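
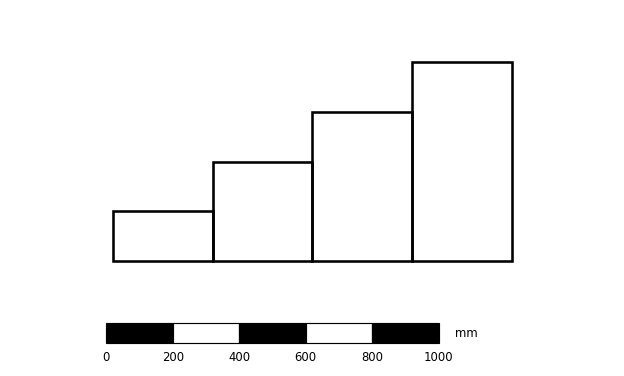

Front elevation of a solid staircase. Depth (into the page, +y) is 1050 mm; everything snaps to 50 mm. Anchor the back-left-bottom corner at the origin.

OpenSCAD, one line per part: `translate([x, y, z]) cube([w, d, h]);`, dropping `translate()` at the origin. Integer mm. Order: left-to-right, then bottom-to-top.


cube([300, 1050, 150]);
translate([300, 0, 0]) cube([300, 1050, 300]);
translate([600, 0, 0]) cube([300, 1050, 450]);
translate([900, 0, 0]) cube([300, 1050, 600]);


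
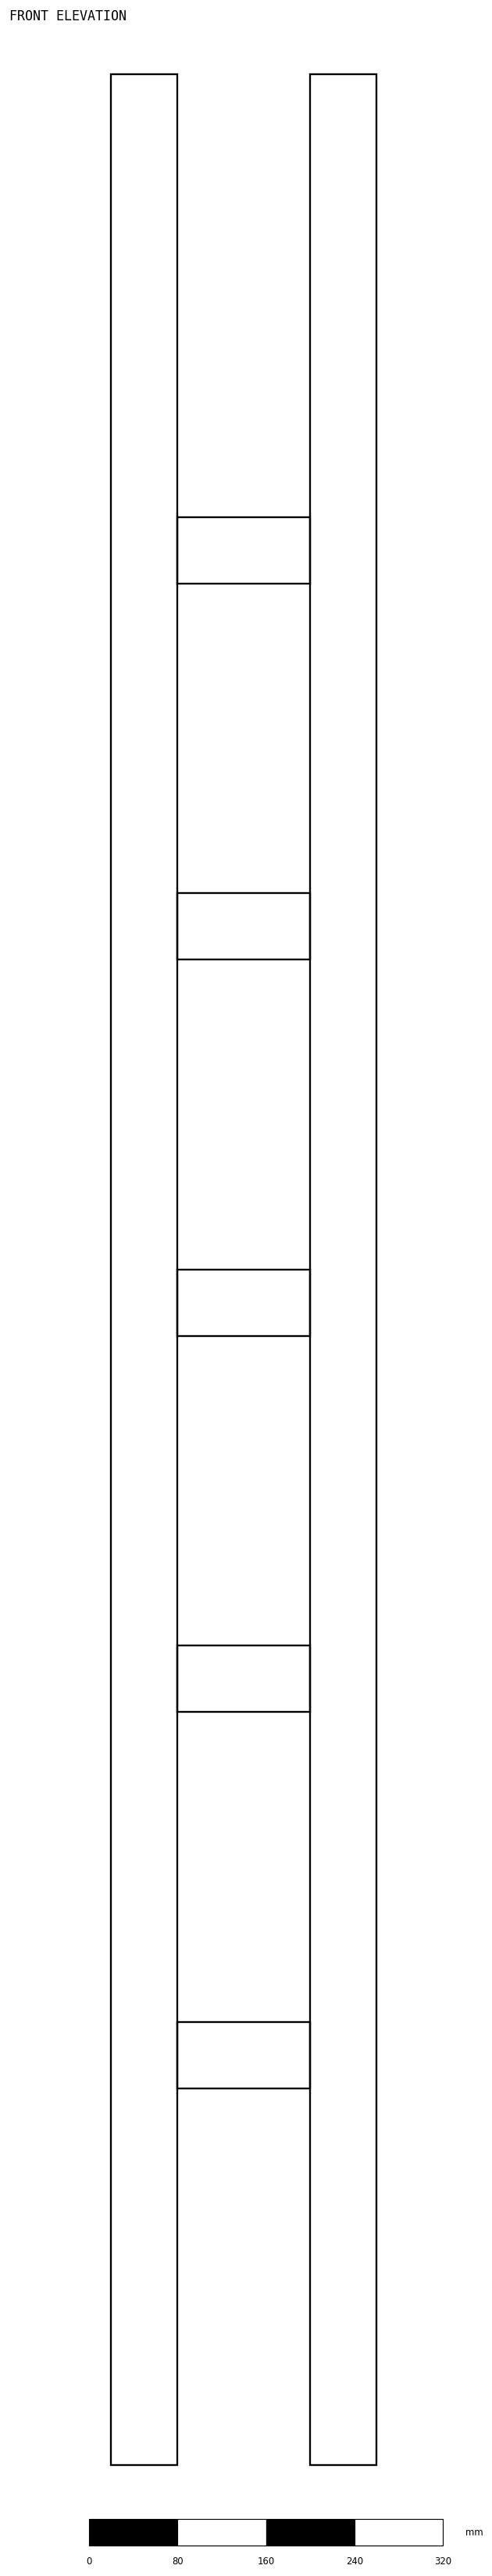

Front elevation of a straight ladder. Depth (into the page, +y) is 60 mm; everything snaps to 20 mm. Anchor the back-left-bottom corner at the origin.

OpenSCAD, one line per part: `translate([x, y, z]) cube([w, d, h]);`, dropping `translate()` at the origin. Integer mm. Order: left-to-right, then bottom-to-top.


cube([60, 60, 2160]);
translate([60, 0, 340]) cube([120, 60, 60]);
translate([60, 0, 680]) cube([120, 60, 60]);
translate([60, 0, 1020]) cube([120, 60, 60]);
translate([60, 0, 1360]) cube([120, 60, 60]);
translate([60, 0, 1700]) cube([120, 60, 60]);
translate([180, 0, 0]) cube([60, 60, 2160]);


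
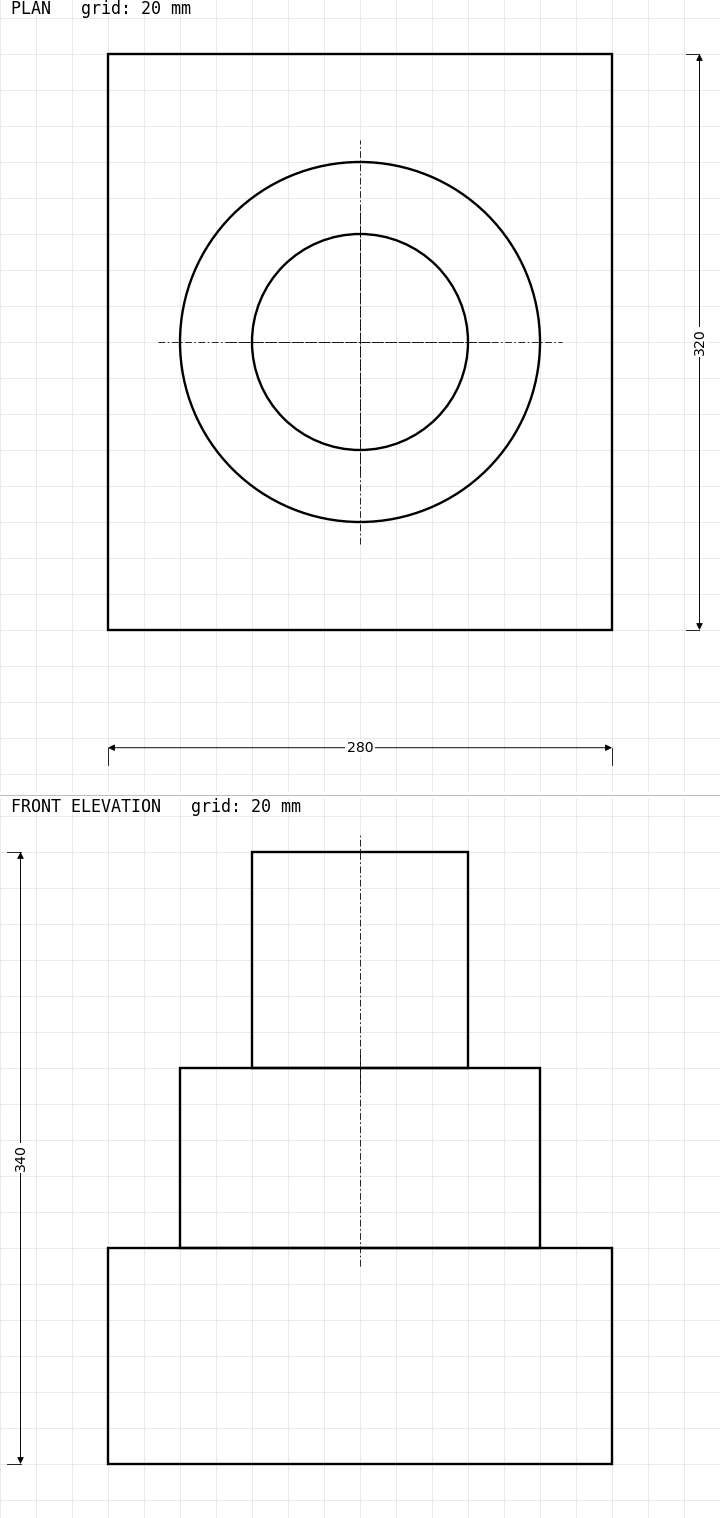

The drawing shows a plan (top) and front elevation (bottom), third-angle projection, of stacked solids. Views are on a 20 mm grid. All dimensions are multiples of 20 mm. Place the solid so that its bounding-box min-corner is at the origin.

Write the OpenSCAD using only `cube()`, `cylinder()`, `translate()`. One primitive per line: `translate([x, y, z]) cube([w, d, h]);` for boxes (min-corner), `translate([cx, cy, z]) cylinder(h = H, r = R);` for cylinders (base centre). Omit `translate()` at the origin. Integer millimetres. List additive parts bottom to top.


cube([280, 320, 120]);
translate([140, 160, 120]) cylinder(h = 100, r = 100);
translate([140, 160, 220]) cylinder(h = 120, r = 60);


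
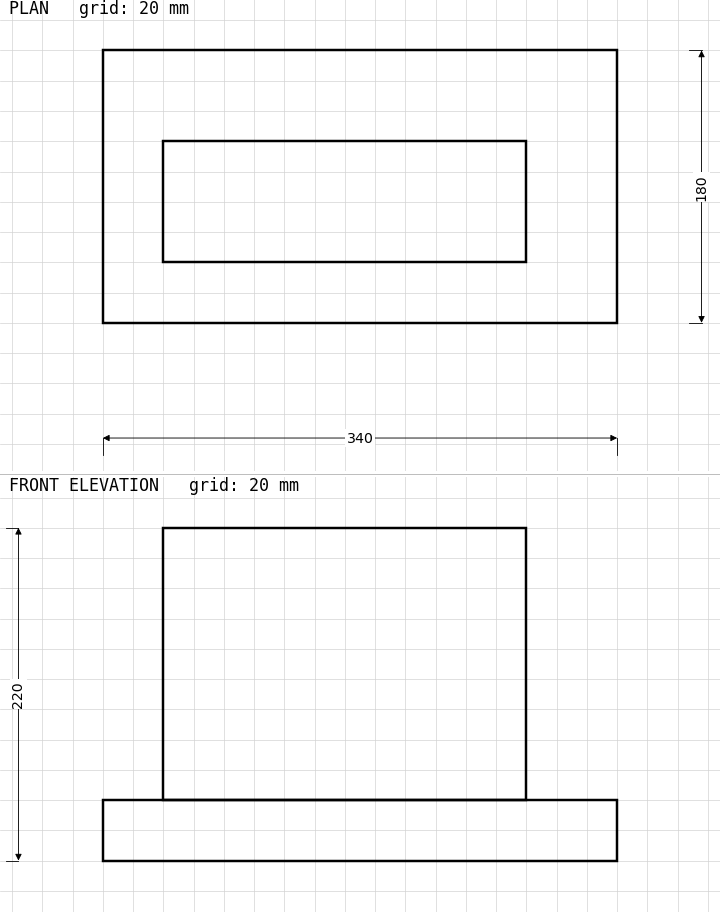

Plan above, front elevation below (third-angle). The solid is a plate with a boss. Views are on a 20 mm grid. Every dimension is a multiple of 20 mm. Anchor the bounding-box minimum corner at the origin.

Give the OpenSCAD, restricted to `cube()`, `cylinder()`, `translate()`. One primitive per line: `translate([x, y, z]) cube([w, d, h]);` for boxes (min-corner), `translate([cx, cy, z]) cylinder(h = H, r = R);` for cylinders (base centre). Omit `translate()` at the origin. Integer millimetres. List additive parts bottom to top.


cube([340, 180, 40]);
translate([40, 40, 40]) cube([240, 80, 180]);


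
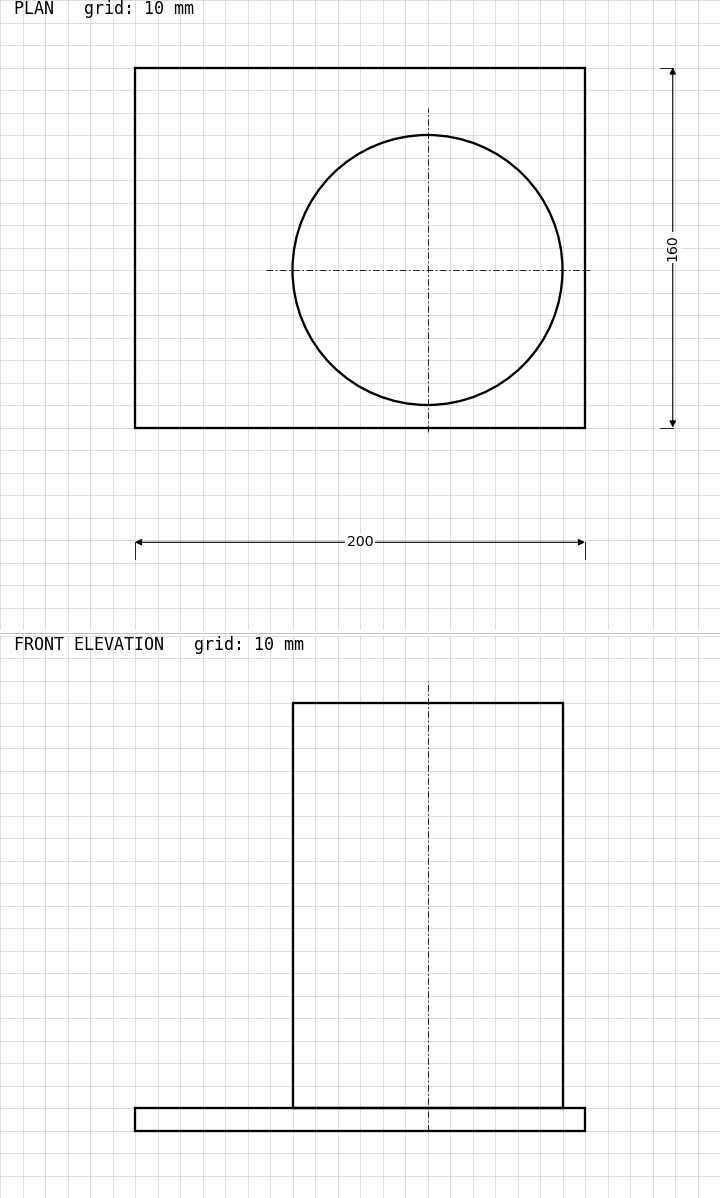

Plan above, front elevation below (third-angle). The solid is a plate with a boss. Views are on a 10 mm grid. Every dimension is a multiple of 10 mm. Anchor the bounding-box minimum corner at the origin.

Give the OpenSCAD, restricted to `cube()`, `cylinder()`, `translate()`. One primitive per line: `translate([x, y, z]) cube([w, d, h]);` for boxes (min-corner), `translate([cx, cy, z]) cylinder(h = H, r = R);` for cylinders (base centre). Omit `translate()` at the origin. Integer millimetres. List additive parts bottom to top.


cube([200, 160, 10]);
translate([130, 70, 10]) cylinder(h = 180, r = 60);


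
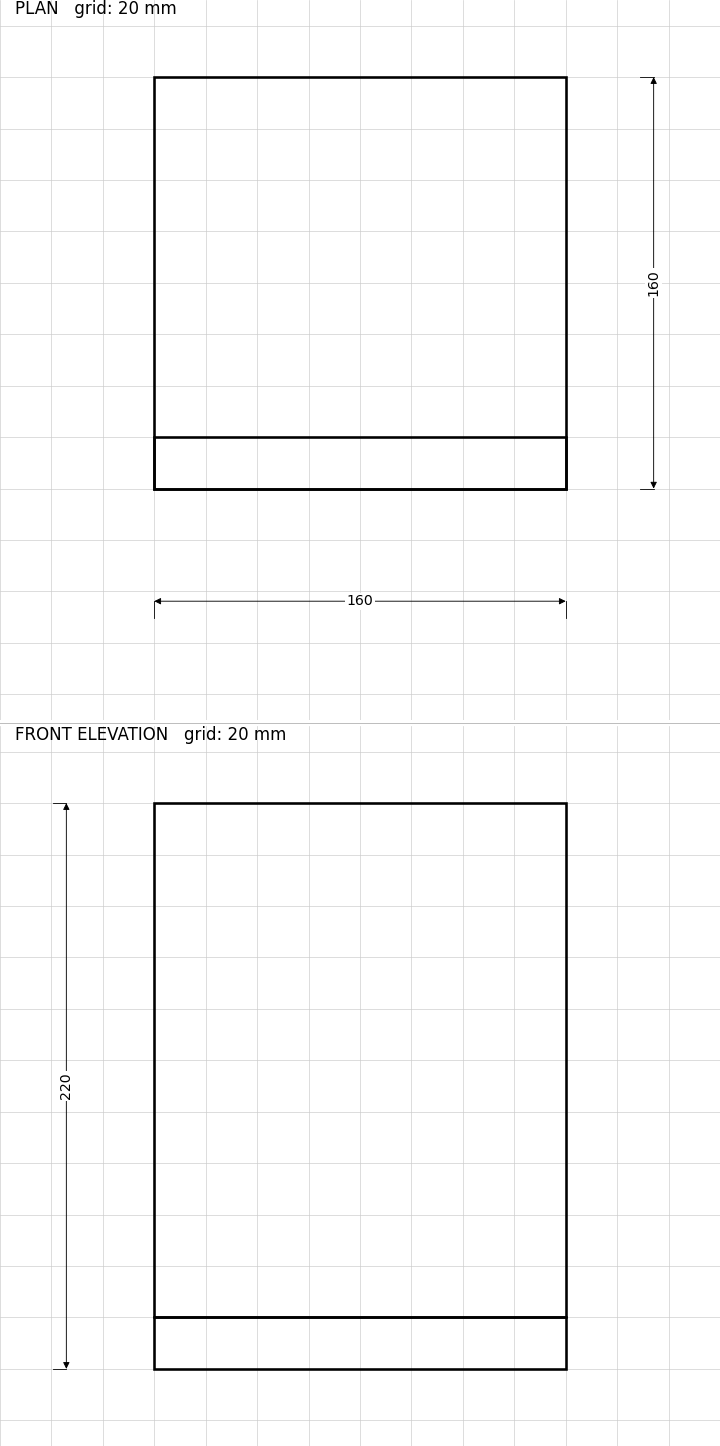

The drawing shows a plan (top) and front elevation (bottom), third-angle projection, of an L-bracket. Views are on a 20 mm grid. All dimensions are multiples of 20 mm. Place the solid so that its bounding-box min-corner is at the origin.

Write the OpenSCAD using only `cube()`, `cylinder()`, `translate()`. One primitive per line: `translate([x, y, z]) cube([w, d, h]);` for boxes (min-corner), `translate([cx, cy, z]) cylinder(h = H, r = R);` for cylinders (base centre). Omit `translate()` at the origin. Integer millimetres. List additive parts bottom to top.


cube([160, 160, 20]);
translate([0, 0, 20]) cube([160, 20, 200]);


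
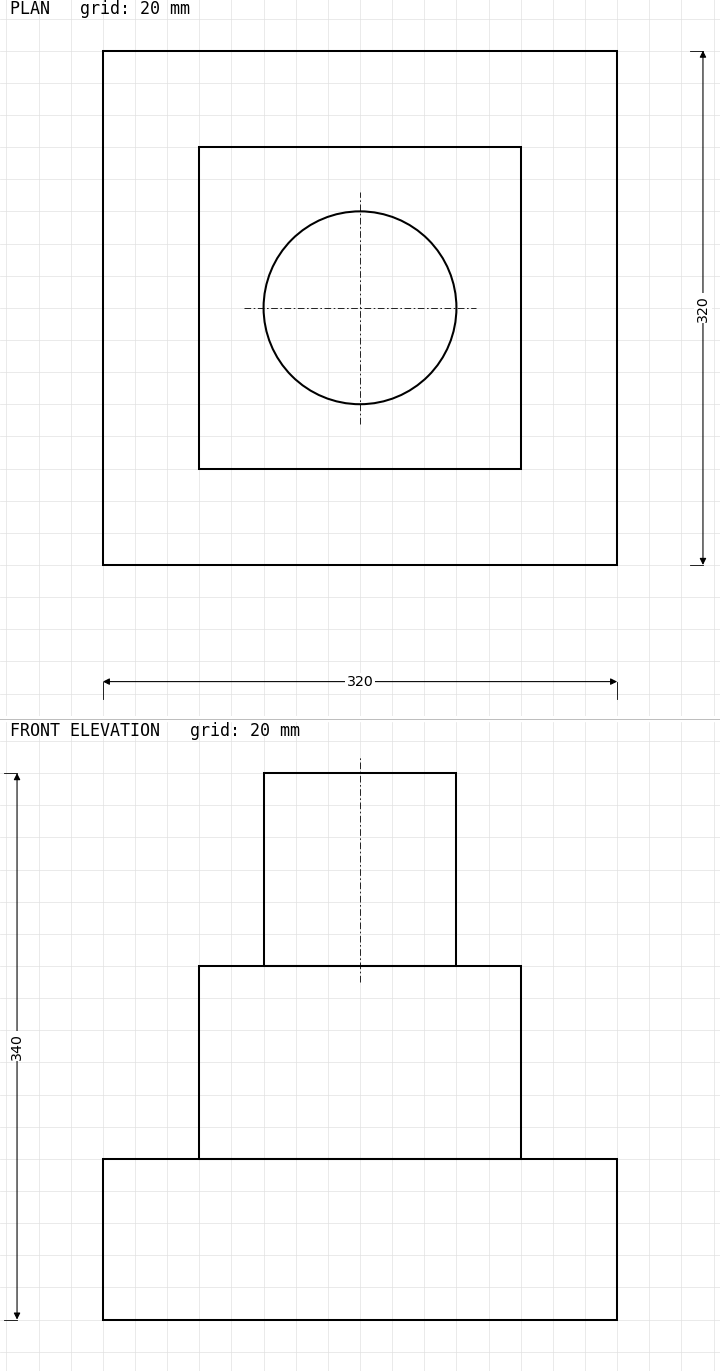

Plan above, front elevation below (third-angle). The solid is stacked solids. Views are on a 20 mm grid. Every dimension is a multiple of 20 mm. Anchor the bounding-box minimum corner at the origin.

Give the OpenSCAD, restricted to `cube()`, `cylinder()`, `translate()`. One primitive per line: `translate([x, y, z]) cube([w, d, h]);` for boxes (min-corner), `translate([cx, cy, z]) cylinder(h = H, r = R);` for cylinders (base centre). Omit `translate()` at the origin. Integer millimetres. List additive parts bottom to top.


cube([320, 320, 100]);
translate([60, 60, 100]) cube([200, 200, 120]);
translate([160, 160, 220]) cylinder(h = 120, r = 60);


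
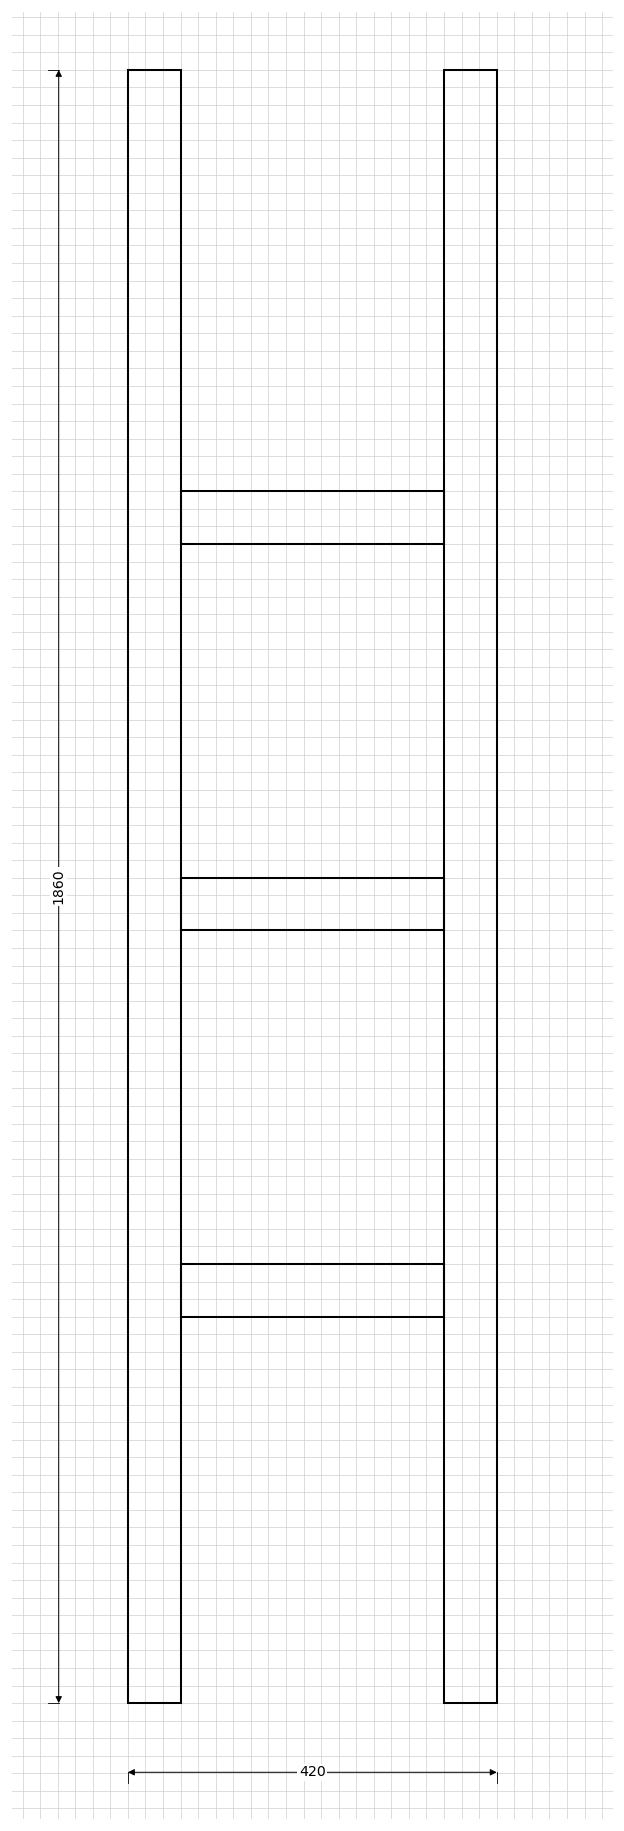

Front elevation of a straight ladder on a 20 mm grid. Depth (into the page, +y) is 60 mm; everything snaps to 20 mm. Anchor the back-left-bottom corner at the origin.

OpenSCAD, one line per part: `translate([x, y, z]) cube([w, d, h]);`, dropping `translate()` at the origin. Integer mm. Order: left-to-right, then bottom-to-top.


cube([60, 60, 1860]);
translate([60, 0, 440]) cube([300, 60, 60]);
translate([60, 0, 880]) cube([300, 60, 60]);
translate([60, 0, 1320]) cube([300, 60, 60]);
translate([360, 0, 0]) cube([60, 60, 1860]);


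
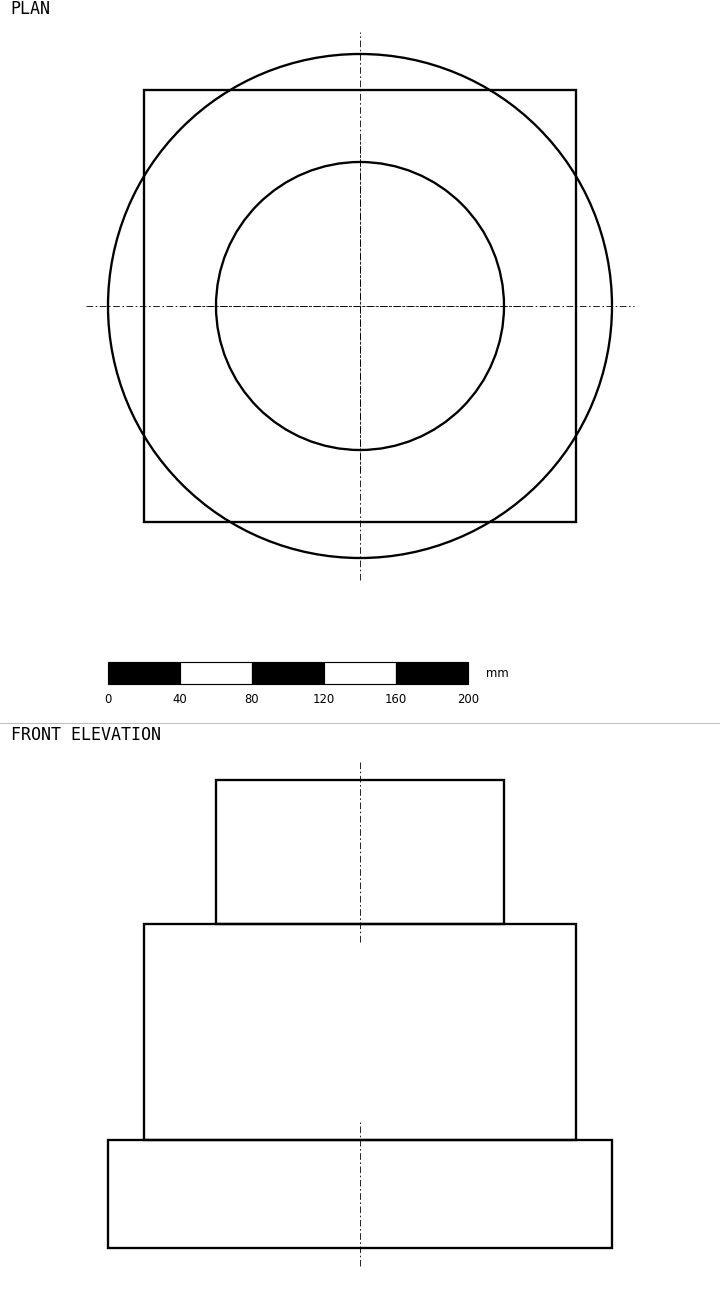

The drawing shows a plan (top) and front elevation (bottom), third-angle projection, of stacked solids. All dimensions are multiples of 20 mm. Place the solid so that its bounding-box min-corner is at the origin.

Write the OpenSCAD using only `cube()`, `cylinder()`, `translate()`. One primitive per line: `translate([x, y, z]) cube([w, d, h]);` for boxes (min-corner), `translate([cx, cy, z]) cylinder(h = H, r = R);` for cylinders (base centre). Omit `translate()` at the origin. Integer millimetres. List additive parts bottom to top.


translate([140, 140, 0]) cylinder(h = 60, r = 140);
translate([20, 20, 60]) cube([240, 240, 120]);
translate([140, 140, 180]) cylinder(h = 80, r = 80);


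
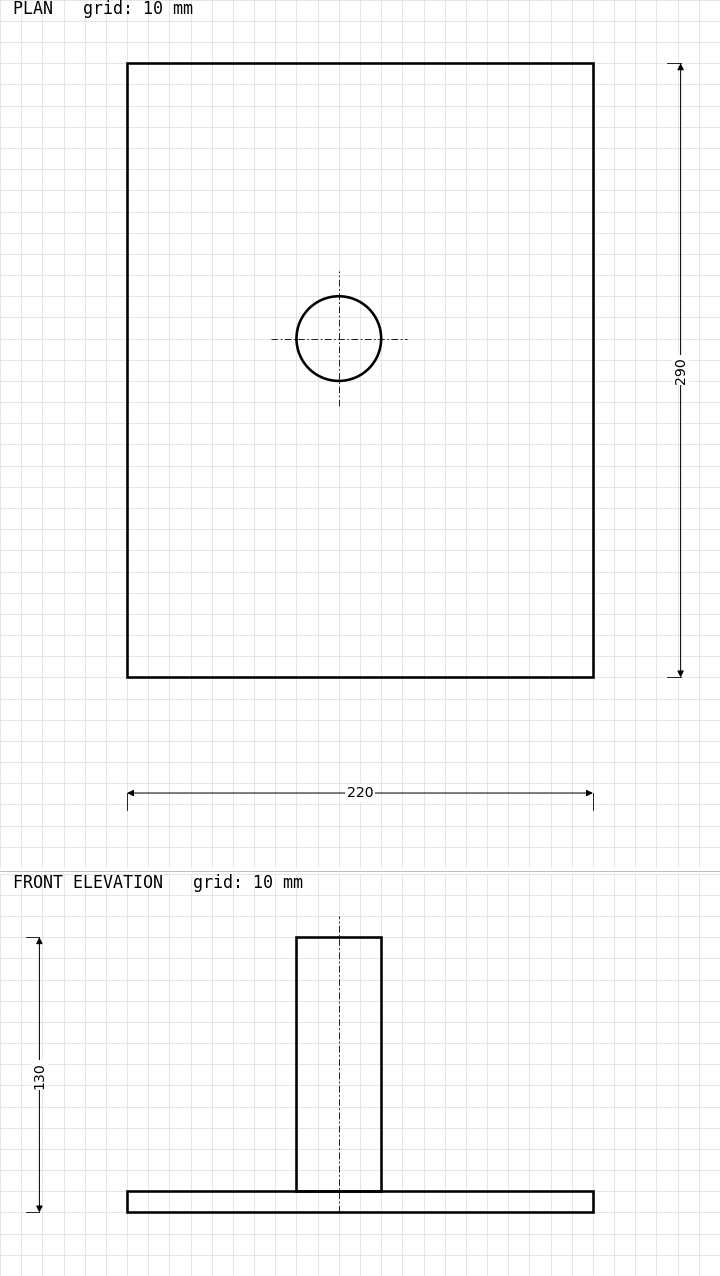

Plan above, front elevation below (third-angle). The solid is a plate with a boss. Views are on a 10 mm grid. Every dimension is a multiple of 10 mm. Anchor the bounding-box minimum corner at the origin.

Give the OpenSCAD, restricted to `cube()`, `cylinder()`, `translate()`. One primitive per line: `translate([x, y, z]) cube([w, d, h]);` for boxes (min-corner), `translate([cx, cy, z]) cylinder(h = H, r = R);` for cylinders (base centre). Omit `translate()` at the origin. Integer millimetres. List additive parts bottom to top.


cube([220, 290, 10]);
translate([100, 160, 10]) cylinder(h = 120, r = 20);


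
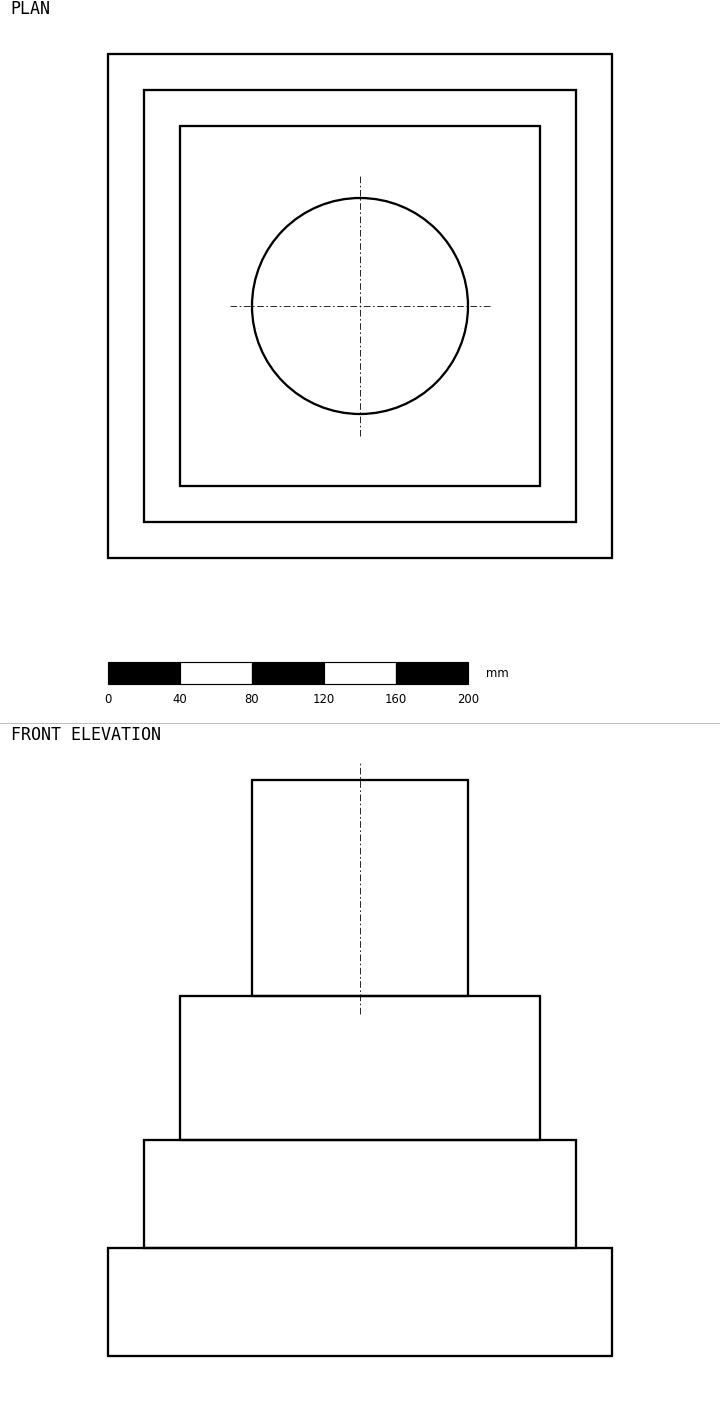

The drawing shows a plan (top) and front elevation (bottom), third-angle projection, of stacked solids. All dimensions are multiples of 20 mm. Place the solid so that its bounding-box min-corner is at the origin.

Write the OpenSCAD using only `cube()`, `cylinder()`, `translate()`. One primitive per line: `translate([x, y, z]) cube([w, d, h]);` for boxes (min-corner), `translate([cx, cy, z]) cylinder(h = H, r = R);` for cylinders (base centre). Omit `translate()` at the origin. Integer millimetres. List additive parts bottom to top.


cube([280, 280, 60]);
translate([20, 20, 60]) cube([240, 240, 60]);
translate([40, 40, 120]) cube([200, 200, 80]);
translate([140, 140, 200]) cylinder(h = 120, r = 60);


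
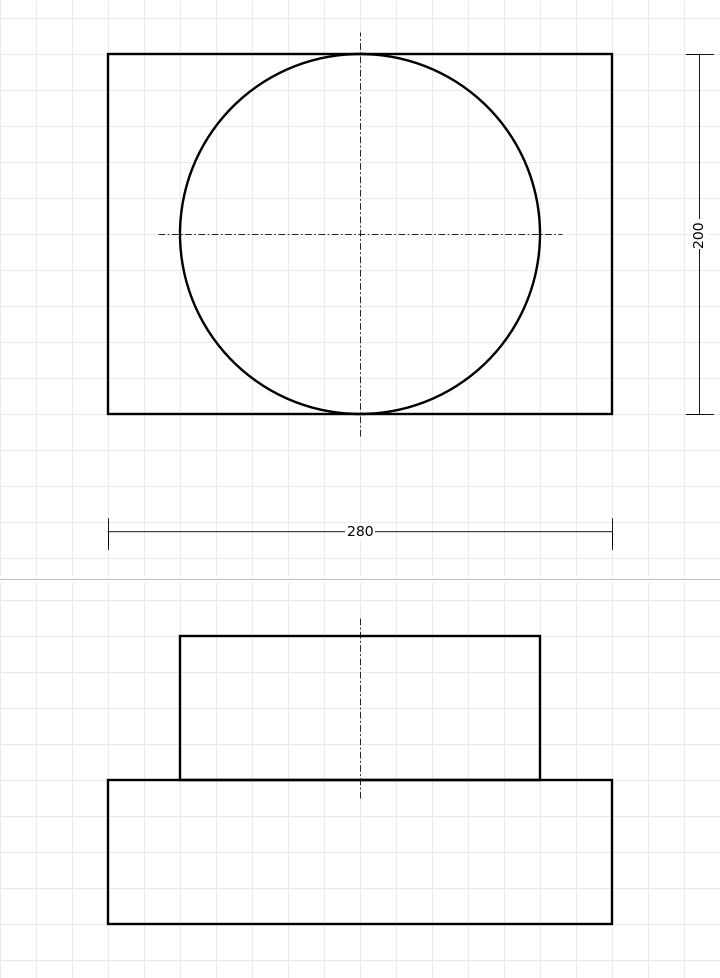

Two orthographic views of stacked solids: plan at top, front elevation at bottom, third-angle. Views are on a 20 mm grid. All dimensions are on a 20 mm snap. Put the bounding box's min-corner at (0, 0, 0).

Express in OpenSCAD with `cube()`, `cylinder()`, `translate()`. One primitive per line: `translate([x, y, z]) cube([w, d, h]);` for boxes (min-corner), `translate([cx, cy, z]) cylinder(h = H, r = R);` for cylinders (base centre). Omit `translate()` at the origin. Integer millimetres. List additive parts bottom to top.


cube([280, 200, 80]);
translate([140, 100, 80]) cylinder(h = 80, r = 100);


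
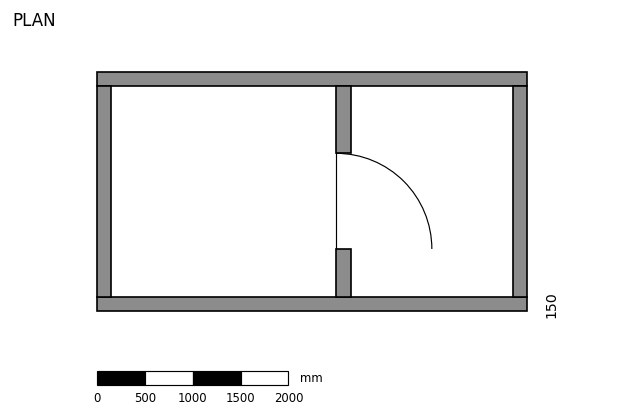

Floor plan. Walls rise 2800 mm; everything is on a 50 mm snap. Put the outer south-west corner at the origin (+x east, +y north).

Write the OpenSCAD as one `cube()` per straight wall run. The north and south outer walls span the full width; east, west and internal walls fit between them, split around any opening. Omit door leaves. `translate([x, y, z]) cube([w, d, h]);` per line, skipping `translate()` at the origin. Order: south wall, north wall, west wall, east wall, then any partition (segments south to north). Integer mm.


cube([4500, 150, 2800]);
translate([0, 2350, 0]) cube([4500, 150, 2800]);
translate([0, 150, 0]) cube([150, 2200, 2800]);
translate([4350, 150, 0]) cube([150, 2200, 2800]);
translate([2500, 150, 0]) cube([150, 500, 2800]);
translate([2500, 1650, 0]) cube([150, 700, 2800]);


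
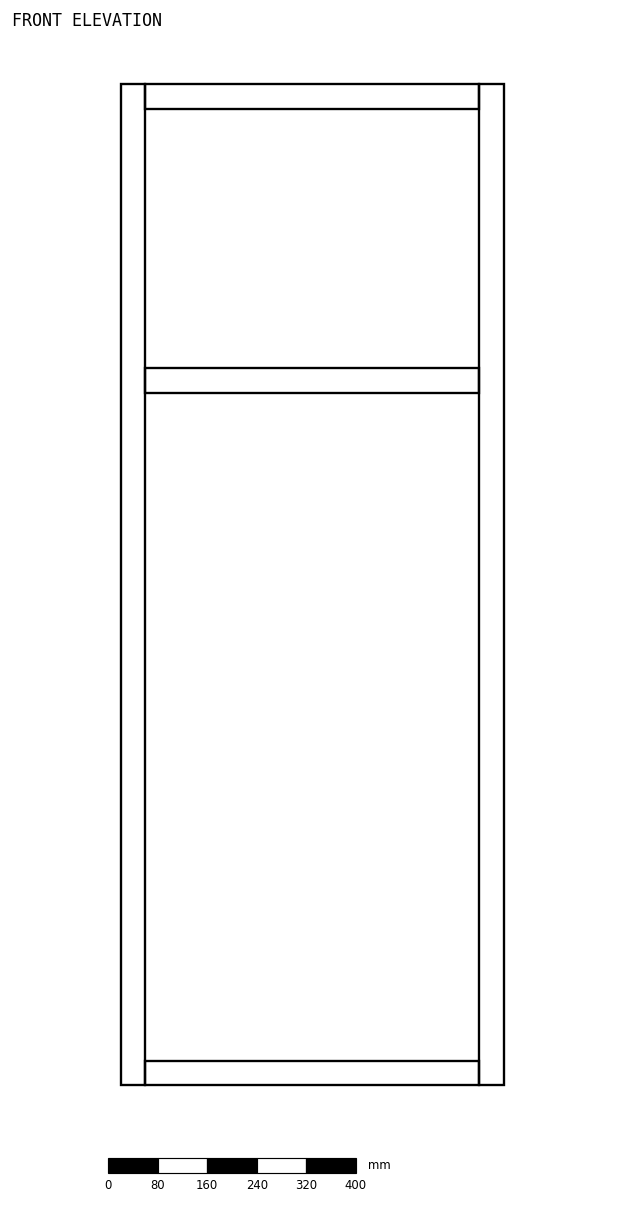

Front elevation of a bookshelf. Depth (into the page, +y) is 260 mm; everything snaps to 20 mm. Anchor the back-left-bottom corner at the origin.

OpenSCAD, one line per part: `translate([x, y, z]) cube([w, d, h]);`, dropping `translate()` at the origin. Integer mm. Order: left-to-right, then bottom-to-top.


cube([40, 260, 1620]);
translate([40, 0, 0]) cube([540, 260, 40]);
translate([40, 0, 1120]) cube([540, 260, 40]);
translate([40, 0, 1580]) cube([540, 260, 40]);
translate([580, 0, 0]) cube([40, 260, 1620]);


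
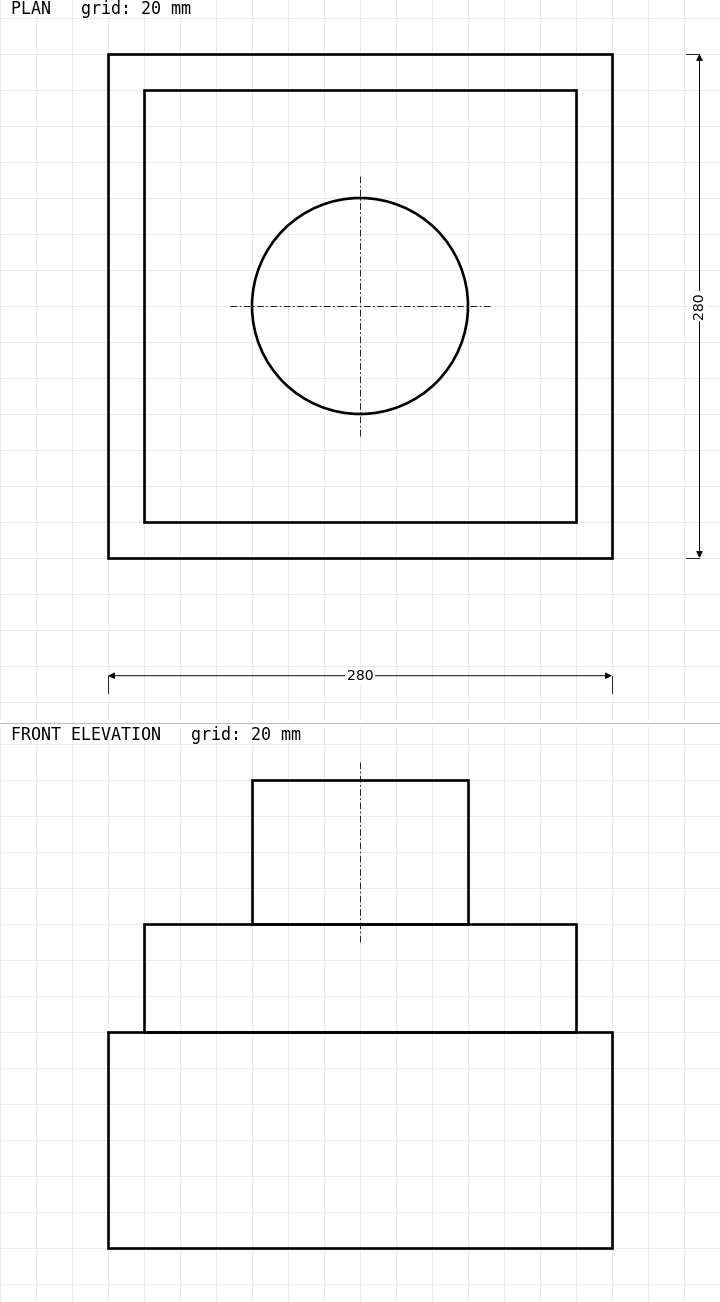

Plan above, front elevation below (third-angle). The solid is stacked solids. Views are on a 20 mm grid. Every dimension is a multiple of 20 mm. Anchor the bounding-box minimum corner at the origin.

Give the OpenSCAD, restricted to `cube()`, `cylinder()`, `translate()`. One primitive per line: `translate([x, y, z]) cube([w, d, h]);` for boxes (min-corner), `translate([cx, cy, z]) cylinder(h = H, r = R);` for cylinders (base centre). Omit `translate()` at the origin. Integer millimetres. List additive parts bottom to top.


cube([280, 280, 120]);
translate([20, 20, 120]) cube([240, 240, 60]);
translate([140, 140, 180]) cylinder(h = 80, r = 60);


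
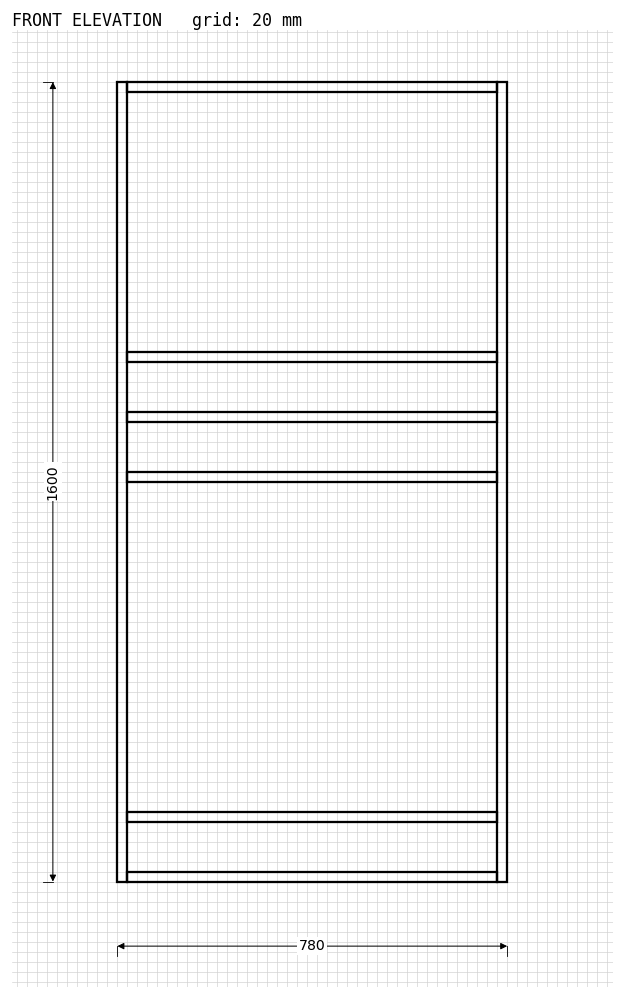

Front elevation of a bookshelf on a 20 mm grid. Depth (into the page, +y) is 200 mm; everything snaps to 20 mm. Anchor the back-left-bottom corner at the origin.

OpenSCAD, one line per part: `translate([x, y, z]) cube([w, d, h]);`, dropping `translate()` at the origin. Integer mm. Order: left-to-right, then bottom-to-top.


cube([20, 200, 1600]);
translate([20, 0, 0]) cube([740, 200, 20]);
translate([20, 0, 120]) cube([740, 200, 20]);
translate([20, 0, 800]) cube([740, 200, 20]);
translate([20, 0, 920]) cube([740, 200, 20]);
translate([20, 0, 1040]) cube([740, 200, 20]);
translate([20, 0, 1580]) cube([740, 200, 20]);
translate([760, 0, 0]) cube([20, 200, 1600]);


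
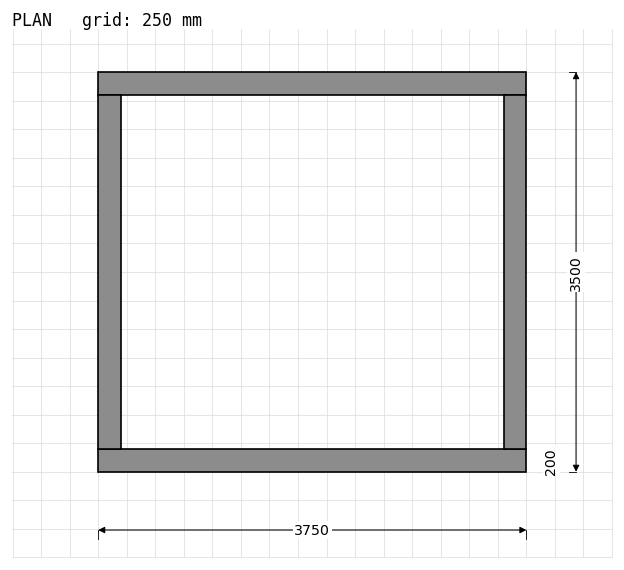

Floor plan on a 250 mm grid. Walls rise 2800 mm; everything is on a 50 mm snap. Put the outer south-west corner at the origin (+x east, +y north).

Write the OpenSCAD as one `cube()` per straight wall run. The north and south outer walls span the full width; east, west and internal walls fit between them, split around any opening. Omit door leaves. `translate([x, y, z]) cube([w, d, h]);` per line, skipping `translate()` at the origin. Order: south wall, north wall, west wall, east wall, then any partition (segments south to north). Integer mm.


cube([3750, 200, 2800]);
translate([0, 3300, 0]) cube([3750, 200, 2800]);
translate([0, 200, 0]) cube([200, 3100, 2800]);
translate([3550, 200, 0]) cube([200, 3100, 2800]);


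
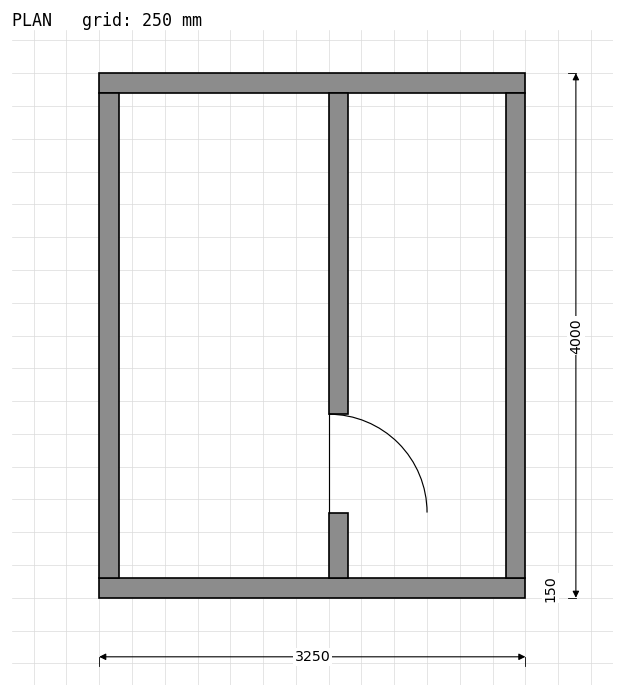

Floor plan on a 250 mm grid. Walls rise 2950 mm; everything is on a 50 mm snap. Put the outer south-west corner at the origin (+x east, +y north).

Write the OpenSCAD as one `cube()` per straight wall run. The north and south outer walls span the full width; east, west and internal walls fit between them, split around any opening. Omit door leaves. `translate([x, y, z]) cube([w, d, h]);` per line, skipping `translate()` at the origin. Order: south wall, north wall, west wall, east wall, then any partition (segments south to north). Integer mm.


cube([3250, 150, 2950]);
translate([0, 3850, 0]) cube([3250, 150, 2950]);
translate([0, 150, 0]) cube([150, 3700, 2950]);
translate([3100, 150, 0]) cube([150, 3700, 2950]);
translate([1750, 150, 0]) cube([150, 500, 2950]);
translate([1750, 1400, 0]) cube([150, 2450, 2950]);


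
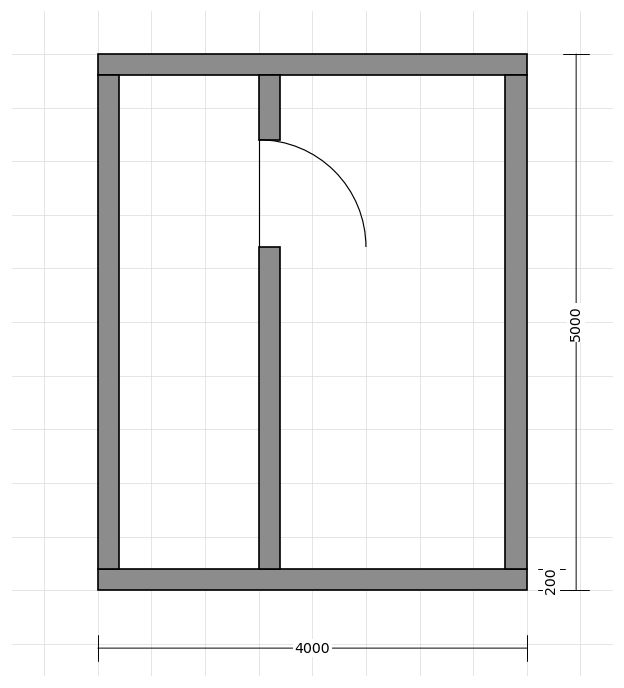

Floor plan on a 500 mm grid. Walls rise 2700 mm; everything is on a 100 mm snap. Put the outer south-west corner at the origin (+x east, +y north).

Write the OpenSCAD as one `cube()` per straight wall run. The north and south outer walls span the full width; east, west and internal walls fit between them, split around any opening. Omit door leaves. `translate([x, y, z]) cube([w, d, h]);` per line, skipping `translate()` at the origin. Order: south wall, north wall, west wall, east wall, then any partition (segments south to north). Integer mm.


cube([4000, 200, 2700]);
translate([0, 4800, 0]) cube([4000, 200, 2700]);
translate([0, 200, 0]) cube([200, 4600, 2700]);
translate([3800, 200, 0]) cube([200, 4600, 2700]);
translate([1500, 200, 0]) cube([200, 3000, 2700]);
translate([1500, 4200, 0]) cube([200, 600, 2700]);


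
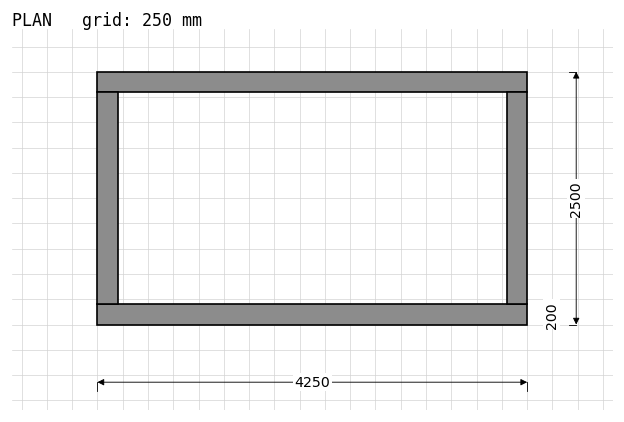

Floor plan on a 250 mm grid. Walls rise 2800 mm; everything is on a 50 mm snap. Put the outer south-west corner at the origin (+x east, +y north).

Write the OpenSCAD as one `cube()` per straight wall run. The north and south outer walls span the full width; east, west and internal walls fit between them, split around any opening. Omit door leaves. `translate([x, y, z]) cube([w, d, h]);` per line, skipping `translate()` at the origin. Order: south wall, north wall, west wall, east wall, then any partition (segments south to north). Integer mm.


cube([4250, 200, 2800]);
translate([0, 2300, 0]) cube([4250, 200, 2800]);
translate([0, 200, 0]) cube([200, 2100, 2800]);
translate([4050, 200, 0]) cube([200, 2100, 2800]);


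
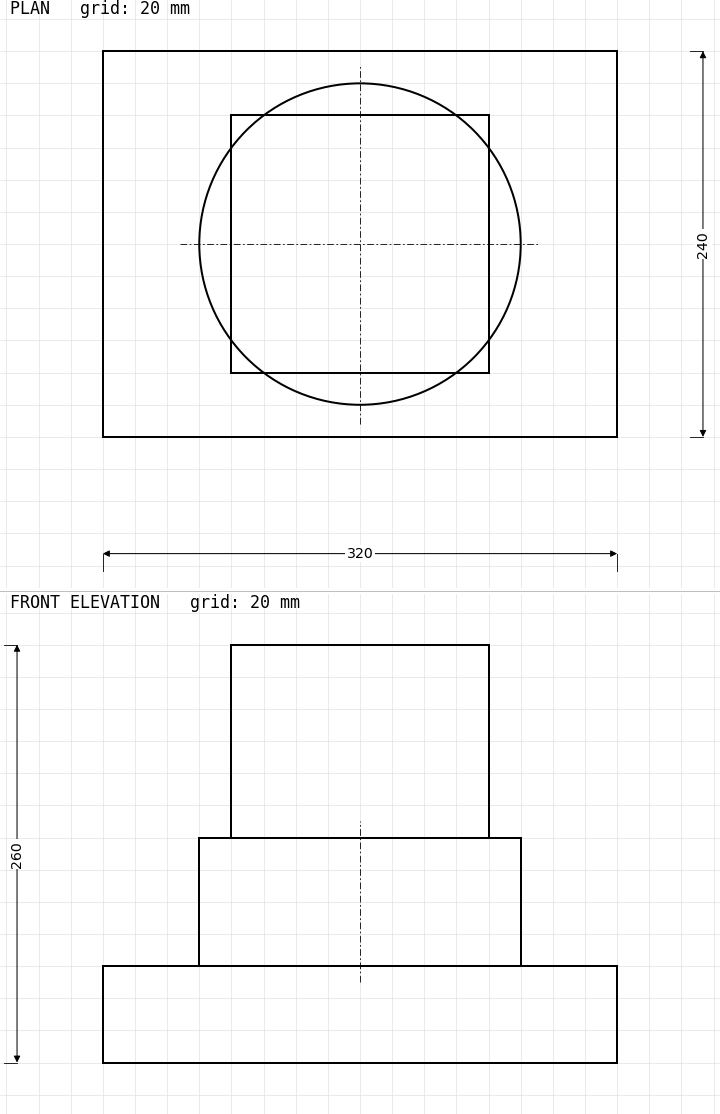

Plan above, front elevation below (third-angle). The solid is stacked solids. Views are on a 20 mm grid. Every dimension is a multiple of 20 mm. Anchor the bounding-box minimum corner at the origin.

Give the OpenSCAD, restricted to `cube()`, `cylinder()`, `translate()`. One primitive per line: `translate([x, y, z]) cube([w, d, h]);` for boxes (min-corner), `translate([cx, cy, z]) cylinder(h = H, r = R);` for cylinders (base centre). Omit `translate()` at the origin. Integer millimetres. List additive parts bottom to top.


cube([320, 240, 60]);
translate([160, 120, 60]) cylinder(h = 80, r = 100);
translate([80, 40, 140]) cube([160, 160, 120]);


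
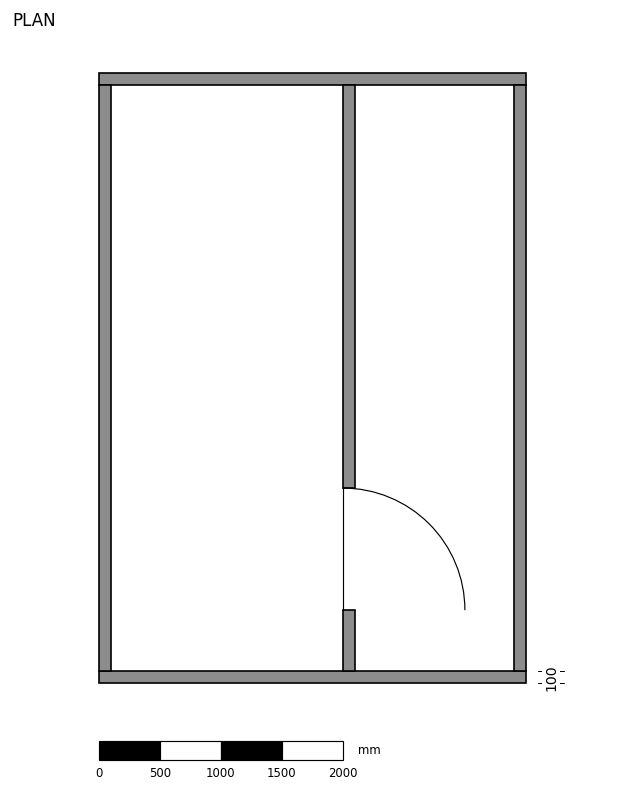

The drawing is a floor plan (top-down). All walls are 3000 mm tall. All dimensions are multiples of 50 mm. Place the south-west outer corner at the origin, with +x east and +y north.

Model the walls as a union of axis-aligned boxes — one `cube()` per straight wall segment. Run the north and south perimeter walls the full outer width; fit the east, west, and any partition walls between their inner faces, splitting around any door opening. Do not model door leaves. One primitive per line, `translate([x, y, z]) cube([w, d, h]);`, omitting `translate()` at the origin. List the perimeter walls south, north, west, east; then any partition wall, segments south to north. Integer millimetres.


cube([3500, 100, 3000]);
translate([0, 4900, 0]) cube([3500, 100, 3000]);
translate([0, 100, 0]) cube([100, 4800, 3000]);
translate([3400, 100, 0]) cube([100, 4800, 3000]);
translate([2000, 100, 0]) cube([100, 500, 3000]);
translate([2000, 1600, 0]) cube([100, 3300, 3000]);


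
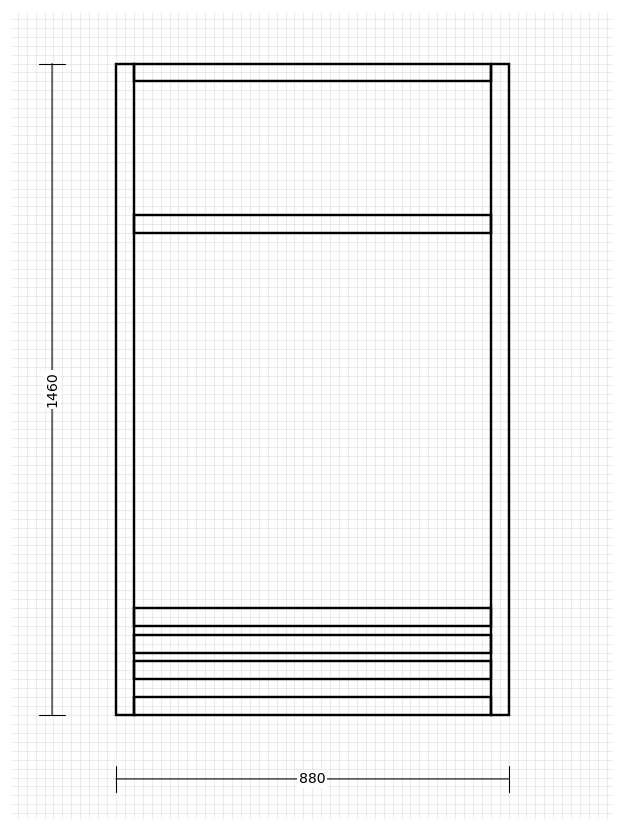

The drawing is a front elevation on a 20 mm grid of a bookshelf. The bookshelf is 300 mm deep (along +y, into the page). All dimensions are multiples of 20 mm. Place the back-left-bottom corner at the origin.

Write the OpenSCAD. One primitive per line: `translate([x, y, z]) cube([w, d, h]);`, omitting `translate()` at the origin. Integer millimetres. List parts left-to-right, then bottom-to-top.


cube([40, 300, 1460]);
translate([40, 0, 0]) cube([800, 300, 40]);
translate([40, 0, 80]) cube([800, 300, 40]);
translate([40, 0, 140]) cube([800, 300, 40]);
translate([40, 0, 200]) cube([800, 300, 40]);
translate([40, 0, 1080]) cube([800, 300, 40]);
translate([40, 0, 1420]) cube([800, 300, 40]);
translate([840, 0, 0]) cube([40, 300, 1460]);


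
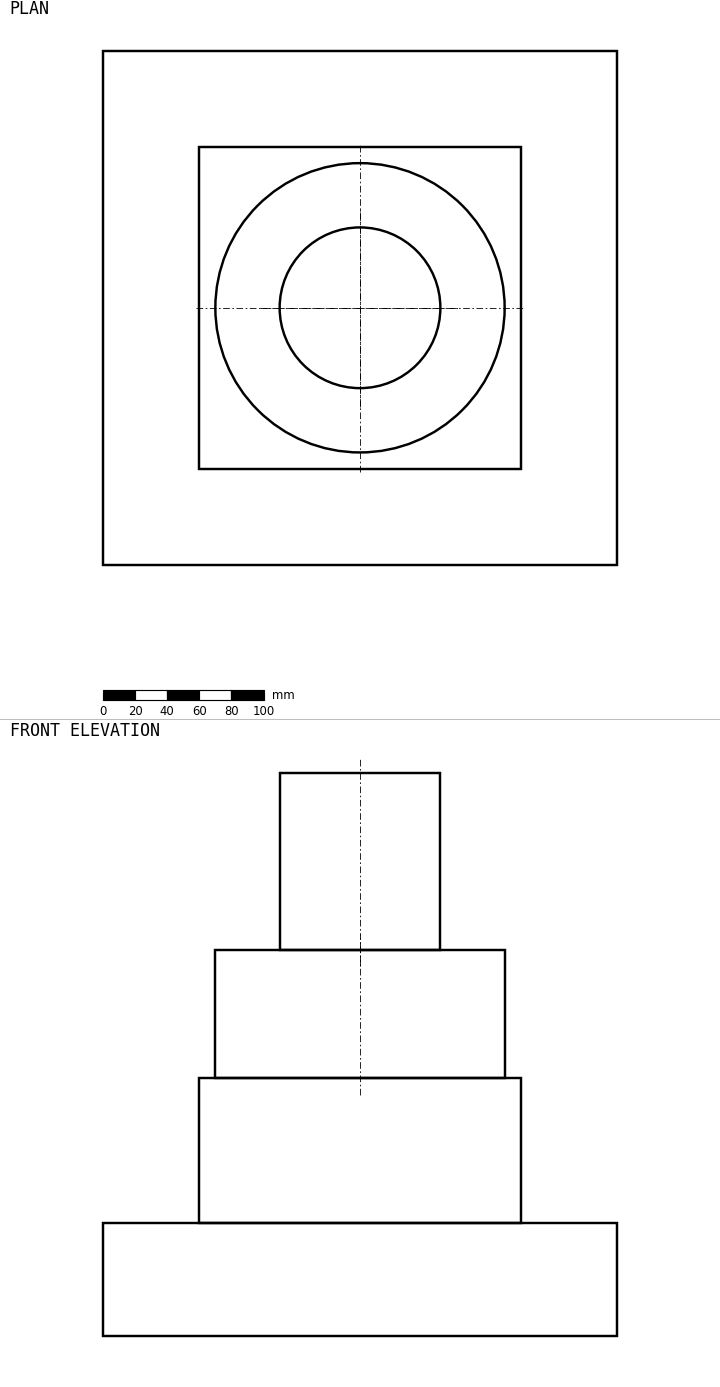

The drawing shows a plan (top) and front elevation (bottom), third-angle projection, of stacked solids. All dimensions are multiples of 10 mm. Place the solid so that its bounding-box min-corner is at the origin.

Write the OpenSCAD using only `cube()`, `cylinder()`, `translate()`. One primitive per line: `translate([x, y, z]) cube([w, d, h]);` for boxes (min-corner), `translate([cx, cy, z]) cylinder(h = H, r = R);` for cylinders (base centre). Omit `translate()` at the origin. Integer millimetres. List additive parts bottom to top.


cube([320, 320, 70]);
translate([60, 60, 70]) cube([200, 200, 90]);
translate([160, 160, 160]) cylinder(h = 80, r = 90);
translate([160, 160, 240]) cylinder(h = 110, r = 50);


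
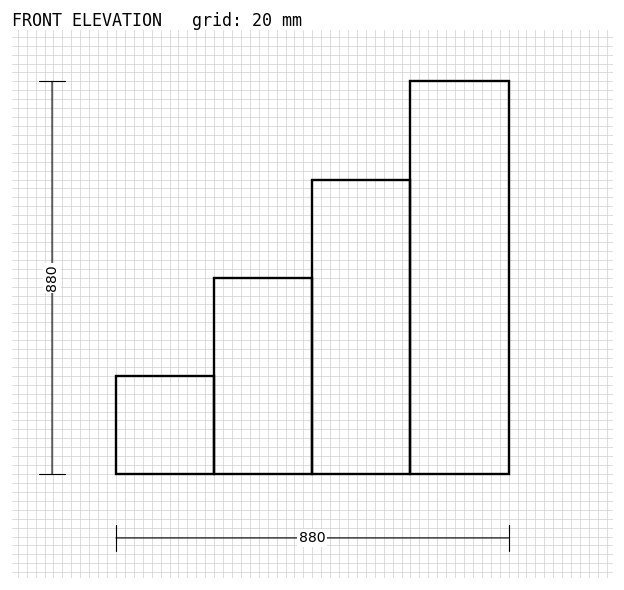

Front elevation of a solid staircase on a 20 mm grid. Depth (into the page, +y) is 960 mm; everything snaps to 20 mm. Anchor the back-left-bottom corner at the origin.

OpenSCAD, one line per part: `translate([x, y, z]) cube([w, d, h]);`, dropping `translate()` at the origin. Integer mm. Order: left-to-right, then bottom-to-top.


cube([220, 960, 220]);
translate([220, 0, 0]) cube([220, 960, 440]);
translate([440, 0, 0]) cube([220, 960, 660]);
translate([660, 0, 0]) cube([220, 960, 880]);


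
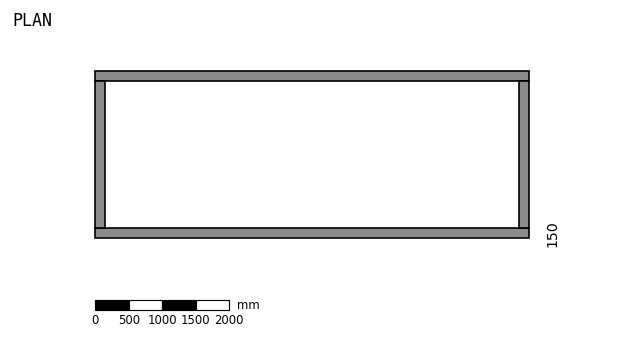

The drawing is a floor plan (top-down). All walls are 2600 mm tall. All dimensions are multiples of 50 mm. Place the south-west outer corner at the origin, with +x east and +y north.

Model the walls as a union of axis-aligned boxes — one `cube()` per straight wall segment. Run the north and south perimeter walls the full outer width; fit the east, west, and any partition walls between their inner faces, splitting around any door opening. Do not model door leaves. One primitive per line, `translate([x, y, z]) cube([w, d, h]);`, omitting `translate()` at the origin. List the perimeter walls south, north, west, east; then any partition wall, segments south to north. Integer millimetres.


cube([6500, 150, 2600]);
translate([0, 2350, 0]) cube([6500, 150, 2600]);
translate([0, 150, 0]) cube([150, 2200, 2600]);
translate([6350, 150, 0]) cube([150, 2200, 2600]);


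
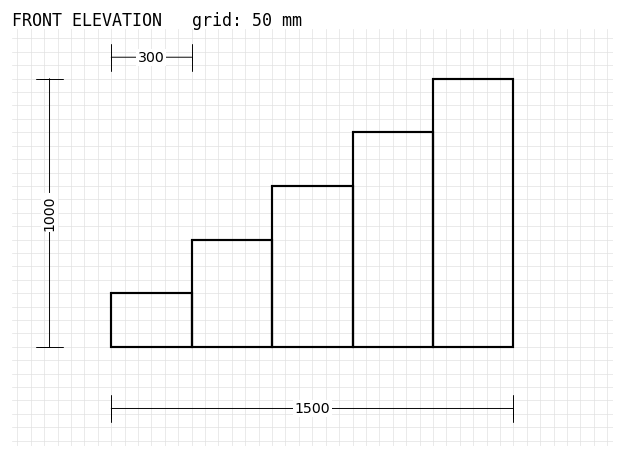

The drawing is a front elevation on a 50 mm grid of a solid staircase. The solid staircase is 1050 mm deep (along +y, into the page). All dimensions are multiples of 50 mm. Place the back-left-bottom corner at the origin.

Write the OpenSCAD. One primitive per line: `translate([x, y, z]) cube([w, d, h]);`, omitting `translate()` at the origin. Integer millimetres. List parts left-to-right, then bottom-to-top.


cube([300, 1050, 200]);
translate([300, 0, 0]) cube([300, 1050, 400]);
translate([600, 0, 0]) cube([300, 1050, 600]);
translate([900, 0, 0]) cube([300, 1050, 800]);
translate([1200, 0, 0]) cube([300, 1050, 1000]);


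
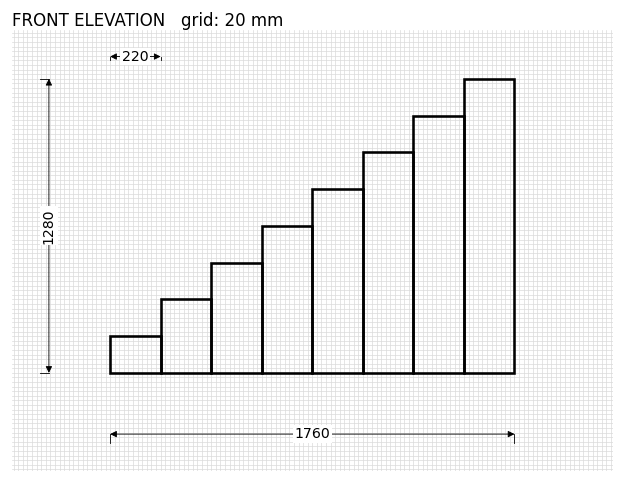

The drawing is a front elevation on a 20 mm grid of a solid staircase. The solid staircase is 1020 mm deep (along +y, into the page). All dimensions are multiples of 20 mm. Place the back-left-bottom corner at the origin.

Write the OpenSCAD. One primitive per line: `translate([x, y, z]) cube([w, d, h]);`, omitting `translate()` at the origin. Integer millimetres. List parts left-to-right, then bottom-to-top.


cube([220, 1020, 160]);
translate([220, 0, 0]) cube([220, 1020, 320]);
translate([440, 0, 0]) cube([220, 1020, 480]);
translate([660, 0, 0]) cube([220, 1020, 640]);
translate([880, 0, 0]) cube([220, 1020, 800]);
translate([1100, 0, 0]) cube([220, 1020, 960]);
translate([1320, 0, 0]) cube([220, 1020, 1120]);
translate([1540, 0, 0]) cube([220, 1020, 1280]);


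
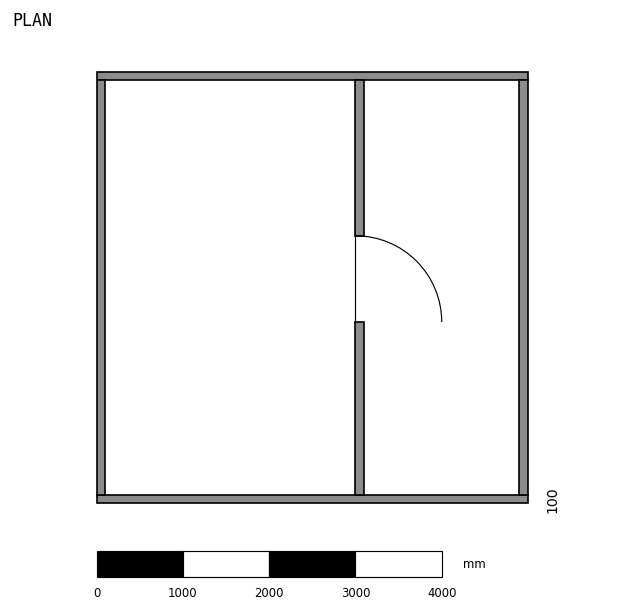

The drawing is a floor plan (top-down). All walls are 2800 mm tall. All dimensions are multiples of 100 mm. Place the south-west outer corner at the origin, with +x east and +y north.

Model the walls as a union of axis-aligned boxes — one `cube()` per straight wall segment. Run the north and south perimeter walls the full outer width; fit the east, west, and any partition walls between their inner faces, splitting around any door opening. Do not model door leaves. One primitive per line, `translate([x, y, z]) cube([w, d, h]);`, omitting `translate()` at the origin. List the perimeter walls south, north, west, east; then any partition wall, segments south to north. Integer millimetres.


cube([5000, 100, 2800]);
translate([0, 4900, 0]) cube([5000, 100, 2800]);
translate([0, 100, 0]) cube([100, 4800, 2800]);
translate([4900, 100, 0]) cube([100, 4800, 2800]);
translate([3000, 100, 0]) cube([100, 2000, 2800]);
translate([3000, 3100, 0]) cube([100, 1800, 2800]);


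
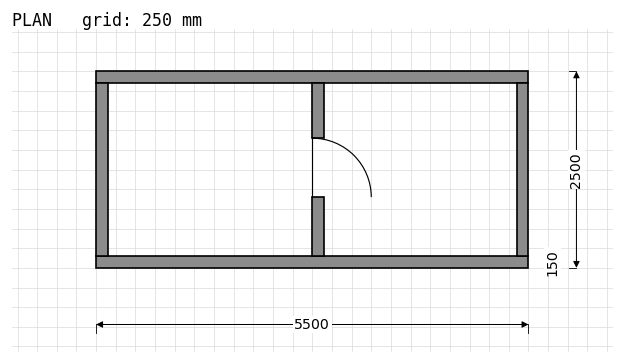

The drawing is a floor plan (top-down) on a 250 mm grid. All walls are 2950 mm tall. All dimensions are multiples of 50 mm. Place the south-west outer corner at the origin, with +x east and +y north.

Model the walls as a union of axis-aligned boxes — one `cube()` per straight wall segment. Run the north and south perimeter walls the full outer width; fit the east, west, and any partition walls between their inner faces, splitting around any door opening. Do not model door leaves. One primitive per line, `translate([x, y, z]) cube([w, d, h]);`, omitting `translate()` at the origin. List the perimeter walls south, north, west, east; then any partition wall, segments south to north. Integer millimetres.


cube([5500, 150, 2950]);
translate([0, 2350, 0]) cube([5500, 150, 2950]);
translate([0, 150, 0]) cube([150, 2200, 2950]);
translate([5350, 150, 0]) cube([150, 2200, 2950]);
translate([2750, 150, 0]) cube([150, 750, 2950]);
translate([2750, 1650, 0]) cube([150, 700, 2950]);


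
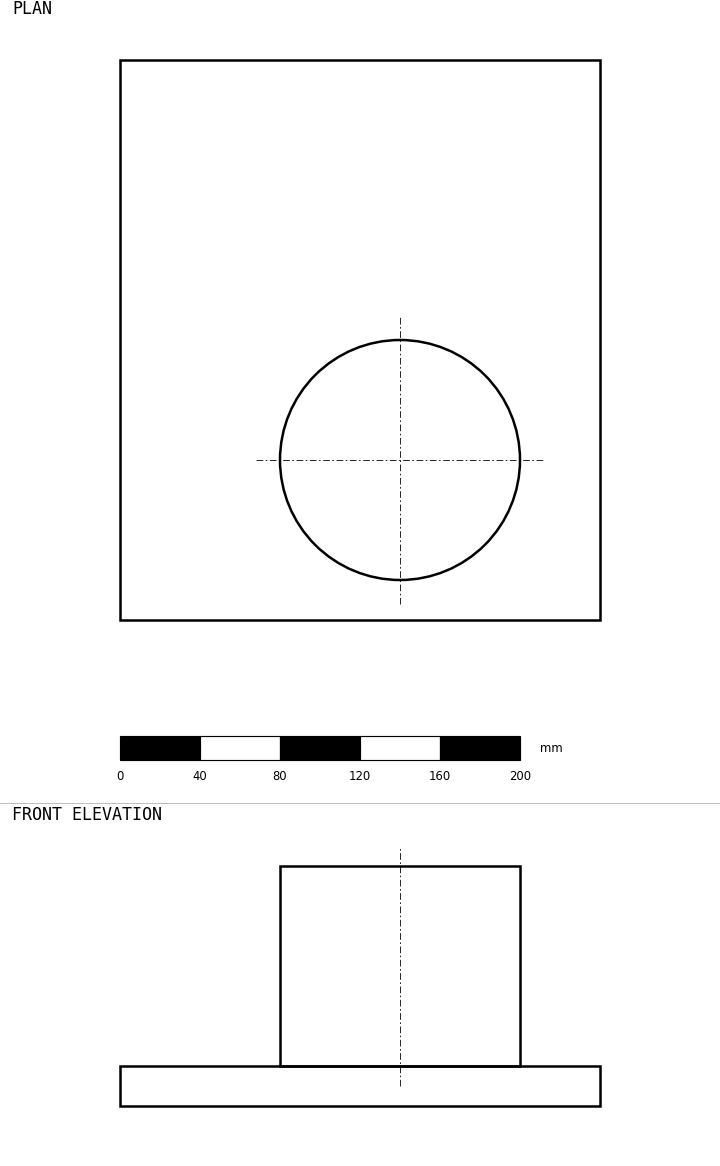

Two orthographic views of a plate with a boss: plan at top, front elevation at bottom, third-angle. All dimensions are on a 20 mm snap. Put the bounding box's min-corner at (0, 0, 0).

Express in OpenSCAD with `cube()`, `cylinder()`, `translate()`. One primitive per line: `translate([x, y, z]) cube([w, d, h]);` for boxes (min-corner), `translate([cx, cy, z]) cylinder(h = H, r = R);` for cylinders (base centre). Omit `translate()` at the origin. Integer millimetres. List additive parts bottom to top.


cube([240, 280, 20]);
translate([140, 80, 20]) cylinder(h = 100, r = 60);


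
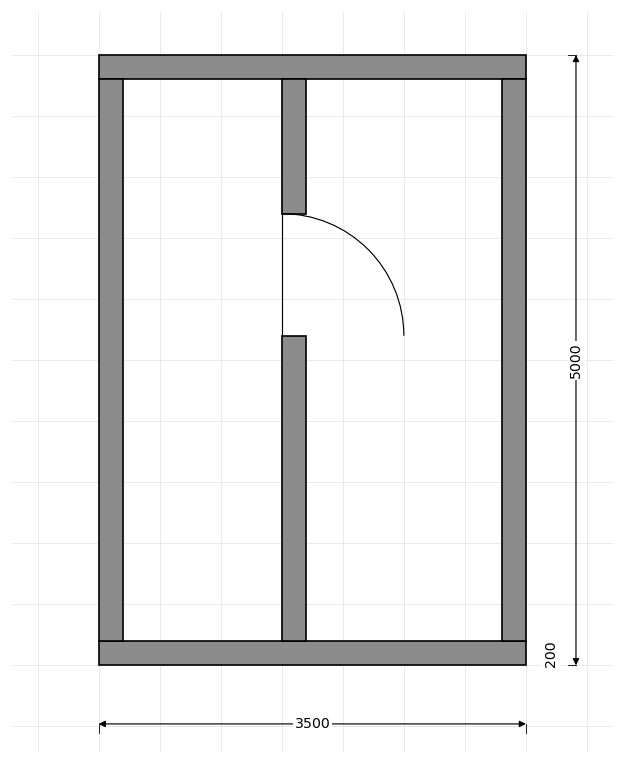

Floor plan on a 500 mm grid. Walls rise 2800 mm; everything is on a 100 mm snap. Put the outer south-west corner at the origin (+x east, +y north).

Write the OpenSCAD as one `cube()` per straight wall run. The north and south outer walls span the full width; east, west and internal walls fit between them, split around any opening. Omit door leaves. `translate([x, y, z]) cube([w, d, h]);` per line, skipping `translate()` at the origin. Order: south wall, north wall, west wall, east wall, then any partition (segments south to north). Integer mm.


cube([3500, 200, 2800]);
translate([0, 4800, 0]) cube([3500, 200, 2800]);
translate([0, 200, 0]) cube([200, 4600, 2800]);
translate([3300, 200, 0]) cube([200, 4600, 2800]);
translate([1500, 200, 0]) cube([200, 2500, 2800]);
translate([1500, 3700, 0]) cube([200, 1100, 2800]);


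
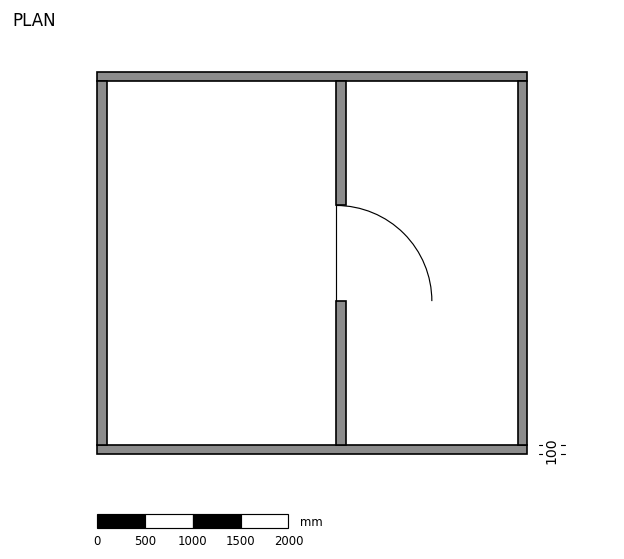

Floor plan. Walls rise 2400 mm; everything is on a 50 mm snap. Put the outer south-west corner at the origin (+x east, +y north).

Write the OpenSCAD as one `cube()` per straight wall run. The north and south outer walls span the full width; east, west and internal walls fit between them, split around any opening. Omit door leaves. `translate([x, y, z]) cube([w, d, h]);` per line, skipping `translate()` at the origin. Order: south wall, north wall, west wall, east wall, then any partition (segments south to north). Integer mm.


cube([4500, 100, 2400]);
translate([0, 3900, 0]) cube([4500, 100, 2400]);
translate([0, 100, 0]) cube([100, 3800, 2400]);
translate([4400, 100, 0]) cube([100, 3800, 2400]);
translate([2500, 100, 0]) cube([100, 1500, 2400]);
translate([2500, 2600, 0]) cube([100, 1300, 2400]);


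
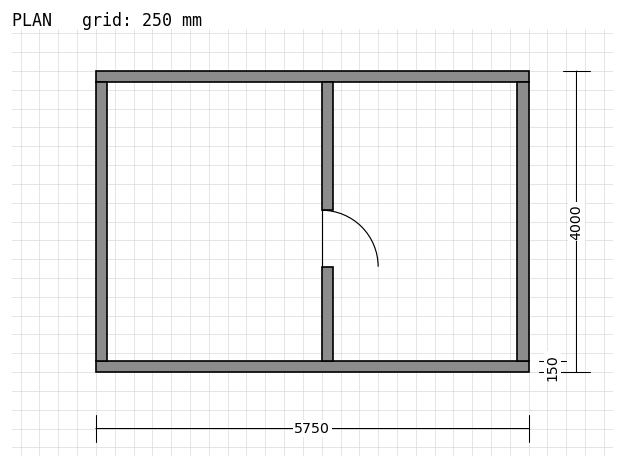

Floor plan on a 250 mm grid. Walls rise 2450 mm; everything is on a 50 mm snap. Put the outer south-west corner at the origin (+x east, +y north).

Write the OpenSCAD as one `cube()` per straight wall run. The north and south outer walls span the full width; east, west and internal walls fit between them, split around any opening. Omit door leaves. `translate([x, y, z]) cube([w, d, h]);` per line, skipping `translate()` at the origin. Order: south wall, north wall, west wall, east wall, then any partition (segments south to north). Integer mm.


cube([5750, 150, 2450]);
translate([0, 3850, 0]) cube([5750, 150, 2450]);
translate([0, 150, 0]) cube([150, 3700, 2450]);
translate([5600, 150, 0]) cube([150, 3700, 2450]);
translate([3000, 150, 0]) cube([150, 1250, 2450]);
translate([3000, 2150, 0]) cube([150, 1700, 2450]);


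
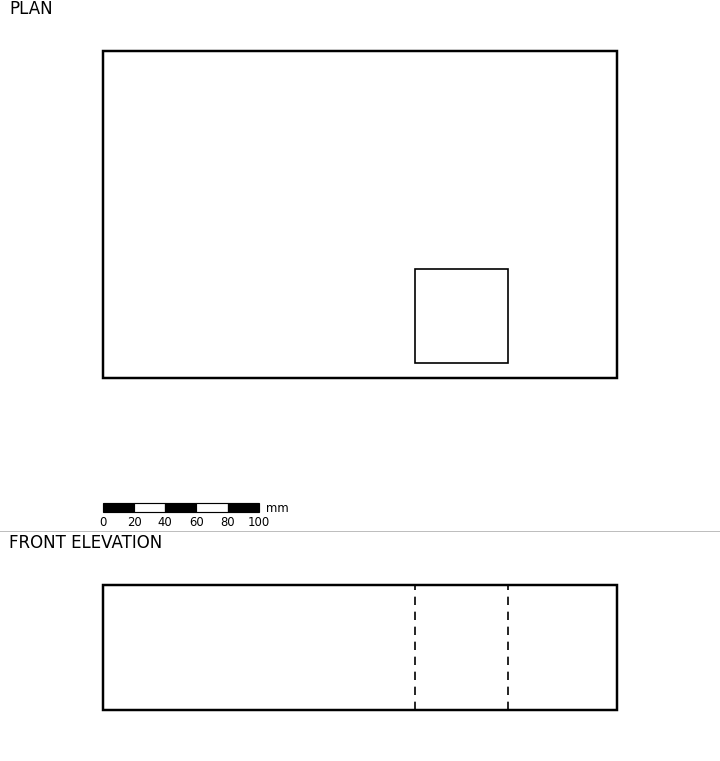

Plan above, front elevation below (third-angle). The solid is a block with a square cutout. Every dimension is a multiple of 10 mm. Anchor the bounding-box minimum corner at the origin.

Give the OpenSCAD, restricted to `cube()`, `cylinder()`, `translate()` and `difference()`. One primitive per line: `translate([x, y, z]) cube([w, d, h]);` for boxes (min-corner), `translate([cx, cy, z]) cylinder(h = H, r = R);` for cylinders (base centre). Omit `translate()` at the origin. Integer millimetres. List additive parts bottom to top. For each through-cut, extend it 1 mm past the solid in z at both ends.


difference() {
  cube([330, 210, 80]);
  translate([200, 10, -1]) cube([60, 60, 82]);
}
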